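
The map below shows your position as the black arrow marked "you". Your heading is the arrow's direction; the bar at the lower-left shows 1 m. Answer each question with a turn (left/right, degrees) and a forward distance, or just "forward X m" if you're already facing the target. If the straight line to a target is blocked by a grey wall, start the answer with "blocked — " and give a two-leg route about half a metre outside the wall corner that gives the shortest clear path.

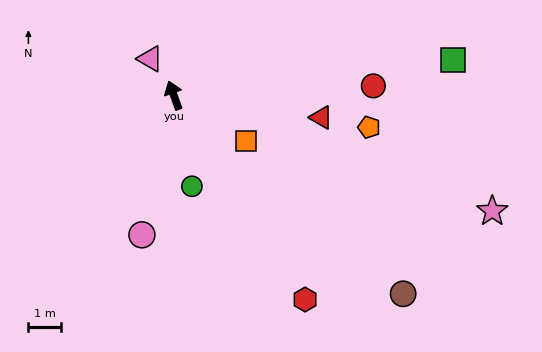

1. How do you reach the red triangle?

turn right 118°, forward 4.6 m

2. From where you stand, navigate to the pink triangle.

turn left 13°, forward 1.4 m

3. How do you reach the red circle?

turn right 107°, forward 6.2 m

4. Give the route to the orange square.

turn right 142°, forward 2.7 m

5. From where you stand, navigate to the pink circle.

turn left 147°, forward 4.4 m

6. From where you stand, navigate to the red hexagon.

turn right 167°, forward 7.5 m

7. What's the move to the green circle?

turn left 172°, forward 2.9 m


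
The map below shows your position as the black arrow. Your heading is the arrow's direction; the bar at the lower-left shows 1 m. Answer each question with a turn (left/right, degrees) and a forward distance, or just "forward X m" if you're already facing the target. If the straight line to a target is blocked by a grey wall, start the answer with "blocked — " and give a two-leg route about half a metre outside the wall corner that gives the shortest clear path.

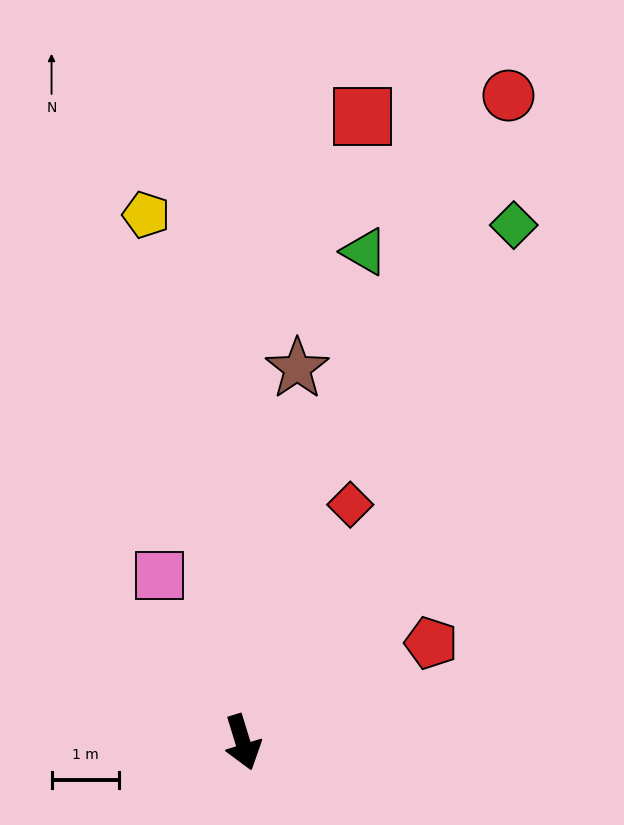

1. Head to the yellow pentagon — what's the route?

turn left 173°, forward 8.0 m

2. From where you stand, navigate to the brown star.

turn left 155°, forward 5.6 m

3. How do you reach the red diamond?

turn left 139°, forward 3.9 m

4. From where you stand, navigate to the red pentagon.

turn left 101°, forward 3.2 m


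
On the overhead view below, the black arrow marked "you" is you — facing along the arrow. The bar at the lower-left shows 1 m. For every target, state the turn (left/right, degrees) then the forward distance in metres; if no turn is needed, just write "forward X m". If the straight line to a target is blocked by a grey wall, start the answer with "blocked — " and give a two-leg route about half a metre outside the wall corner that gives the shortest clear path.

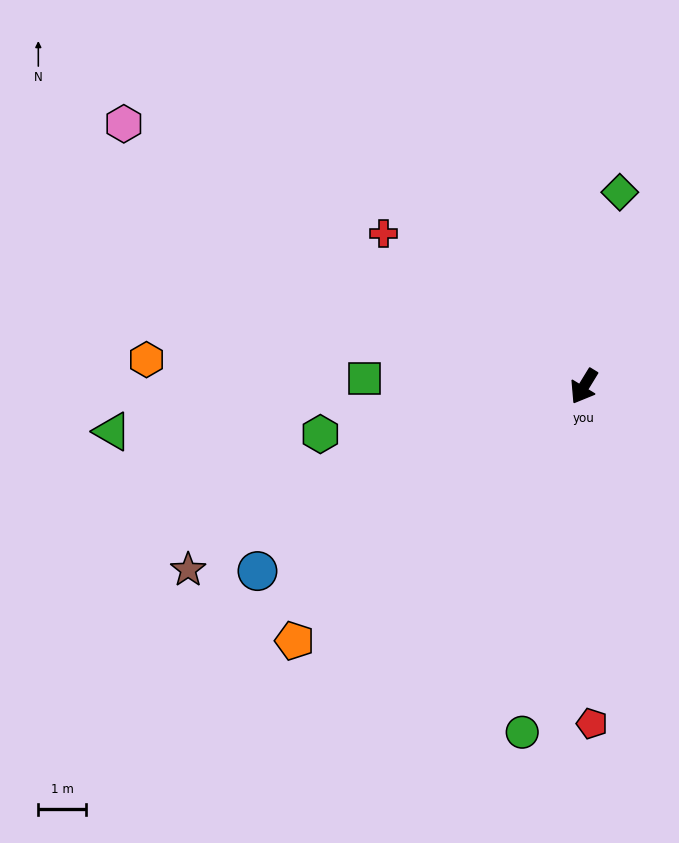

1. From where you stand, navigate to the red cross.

turn right 96°, forward 5.3 m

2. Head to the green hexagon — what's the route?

turn right 48°, forward 5.6 m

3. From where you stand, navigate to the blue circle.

turn right 29°, forward 7.8 m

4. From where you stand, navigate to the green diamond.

turn right 159°, forward 4.1 m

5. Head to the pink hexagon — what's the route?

turn right 88°, forward 11.0 m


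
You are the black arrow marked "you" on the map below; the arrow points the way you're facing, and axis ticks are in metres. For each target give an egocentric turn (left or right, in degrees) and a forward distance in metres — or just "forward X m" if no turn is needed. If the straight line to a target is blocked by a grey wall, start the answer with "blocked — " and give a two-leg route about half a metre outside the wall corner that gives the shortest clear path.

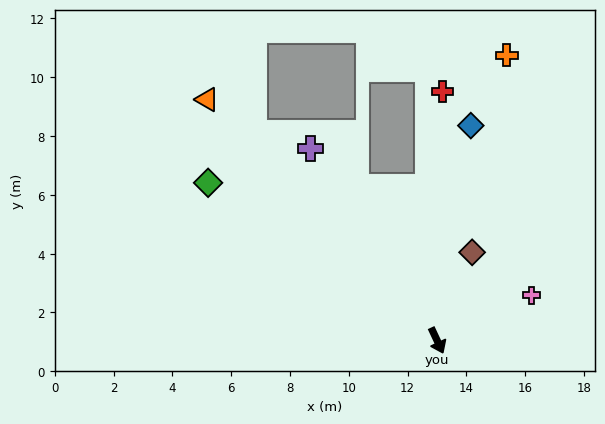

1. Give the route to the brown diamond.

turn left 133°, forward 3.2 m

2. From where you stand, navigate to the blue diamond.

turn left 146°, forward 7.4 m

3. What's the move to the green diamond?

turn right 150°, forward 9.5 m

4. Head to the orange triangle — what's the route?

turn right 161°, forward 11.3 m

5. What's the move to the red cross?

turn left 154°, forward 8.5 m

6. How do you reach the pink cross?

turn left 91°, forward 3.6 m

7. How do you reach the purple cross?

turn right 172°, forward 7.8 m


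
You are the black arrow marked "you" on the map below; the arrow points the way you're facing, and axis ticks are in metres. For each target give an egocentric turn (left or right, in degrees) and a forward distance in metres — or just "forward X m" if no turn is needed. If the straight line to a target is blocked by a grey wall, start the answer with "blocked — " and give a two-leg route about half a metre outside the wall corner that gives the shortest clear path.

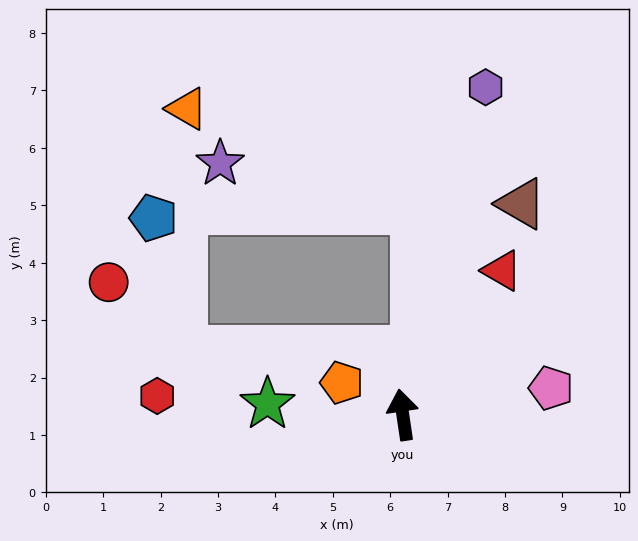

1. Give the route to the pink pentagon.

turn right 88°, forward 2.6 m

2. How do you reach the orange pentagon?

turn left 54°, forward 1.2 m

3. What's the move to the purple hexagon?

turn right 23°, forward 5.9 m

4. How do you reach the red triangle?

turn right 43°, forward 3.0 m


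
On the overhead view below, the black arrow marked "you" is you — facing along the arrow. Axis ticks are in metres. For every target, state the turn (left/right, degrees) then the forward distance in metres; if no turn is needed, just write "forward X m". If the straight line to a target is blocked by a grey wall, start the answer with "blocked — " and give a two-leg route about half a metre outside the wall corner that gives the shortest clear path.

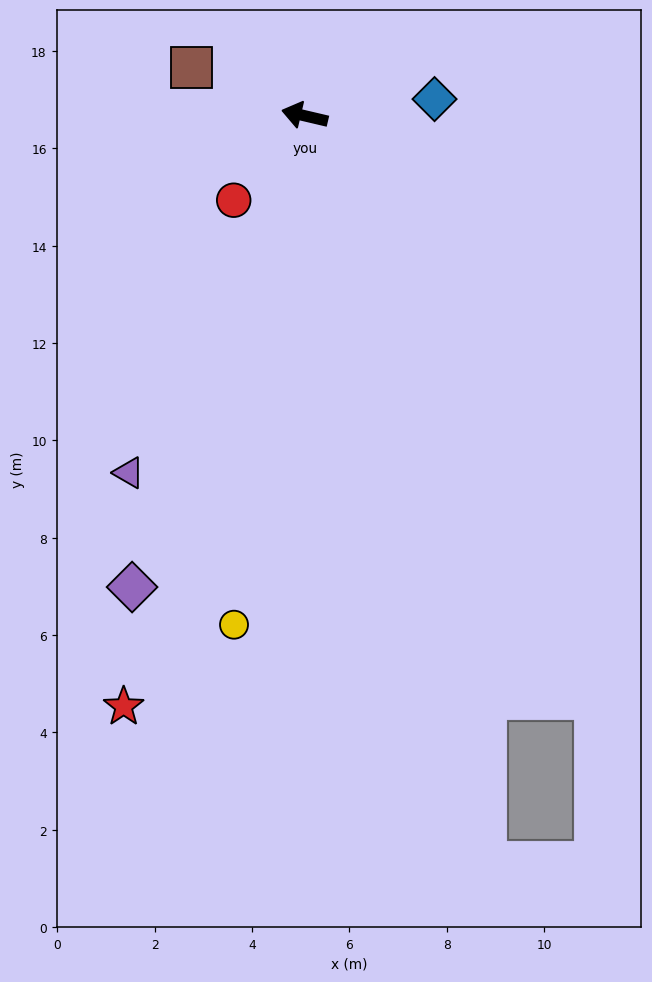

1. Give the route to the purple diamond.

turn left 83°, forward 10.3 m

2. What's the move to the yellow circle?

turn left 95°, forward 10.6 m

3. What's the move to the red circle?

turn left 63°, forward 2.3 m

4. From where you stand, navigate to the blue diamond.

turn right 159°, forward 2.7 m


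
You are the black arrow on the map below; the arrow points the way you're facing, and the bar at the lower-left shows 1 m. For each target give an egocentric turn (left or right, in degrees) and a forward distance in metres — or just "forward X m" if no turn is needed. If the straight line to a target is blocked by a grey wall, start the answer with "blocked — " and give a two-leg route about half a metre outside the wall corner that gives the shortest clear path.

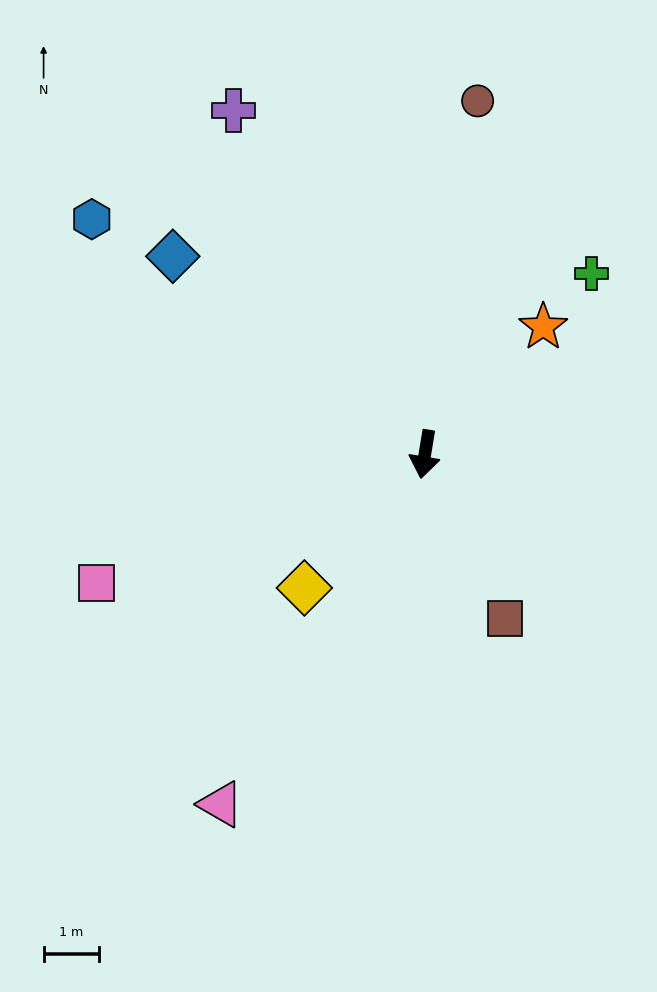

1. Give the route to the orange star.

turn left 146°, forward 3.1 m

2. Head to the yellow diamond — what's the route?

turn right 33°, forward 3.2 m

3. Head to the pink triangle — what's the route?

turn right 21°, forward 7.3 m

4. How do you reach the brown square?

turn left 35°, forward 3.3 m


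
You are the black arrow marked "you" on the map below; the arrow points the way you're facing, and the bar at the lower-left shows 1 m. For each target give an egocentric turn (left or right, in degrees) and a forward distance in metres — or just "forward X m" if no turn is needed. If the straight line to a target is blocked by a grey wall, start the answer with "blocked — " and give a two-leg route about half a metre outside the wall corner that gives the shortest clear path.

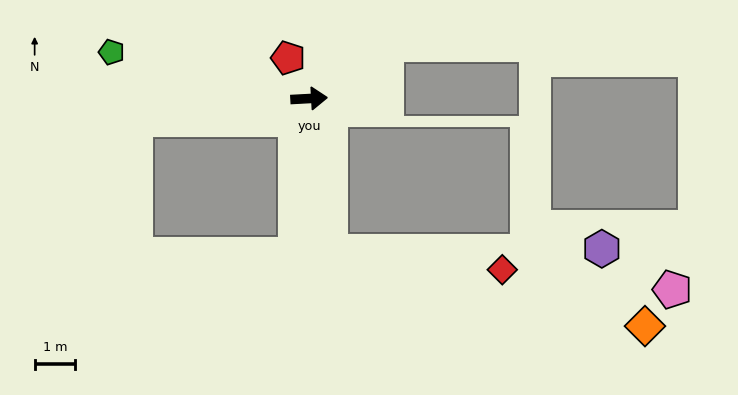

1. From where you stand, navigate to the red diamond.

blocked — turn right 85°, forward 3.8 m, then turn left 76°, forward 4.2 m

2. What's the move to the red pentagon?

turn left 114°, forward 1.1 m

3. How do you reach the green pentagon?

turn left 164°, forward 5.0 m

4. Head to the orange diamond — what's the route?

blocked — turn right 85°, forward 3.8 m, then turn left 68°, forward 7.9 m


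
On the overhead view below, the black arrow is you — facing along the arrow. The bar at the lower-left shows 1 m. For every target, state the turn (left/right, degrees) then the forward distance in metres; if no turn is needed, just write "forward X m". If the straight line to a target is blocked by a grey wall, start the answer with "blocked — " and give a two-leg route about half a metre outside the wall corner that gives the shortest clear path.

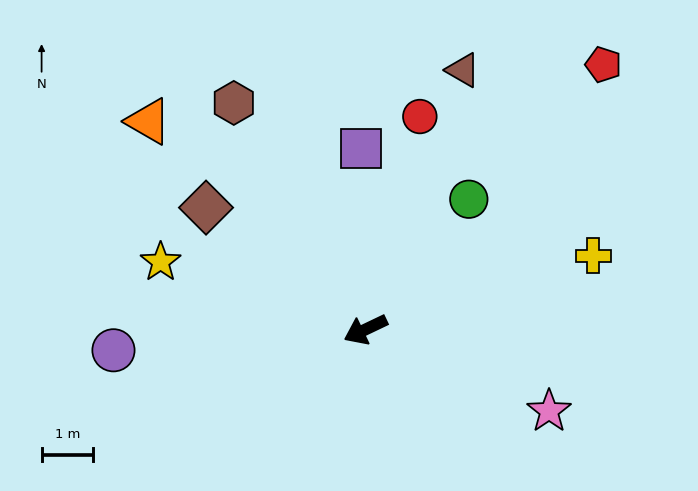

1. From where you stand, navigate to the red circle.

turn right 130°, forward 4.2 m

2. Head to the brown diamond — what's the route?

turn right 63°, forward 3.9 m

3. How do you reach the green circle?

turn right 154°, forward 3.2 m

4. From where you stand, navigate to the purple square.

turn right 114°, forward 3.5 m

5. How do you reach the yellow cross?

turn left 172°, forward 4.6 m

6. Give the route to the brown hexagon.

turn right 85°, forward 5.1 m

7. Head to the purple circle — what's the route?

turn right 21°, forward 4.9 m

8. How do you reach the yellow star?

turn right 44°, forward 4.2 m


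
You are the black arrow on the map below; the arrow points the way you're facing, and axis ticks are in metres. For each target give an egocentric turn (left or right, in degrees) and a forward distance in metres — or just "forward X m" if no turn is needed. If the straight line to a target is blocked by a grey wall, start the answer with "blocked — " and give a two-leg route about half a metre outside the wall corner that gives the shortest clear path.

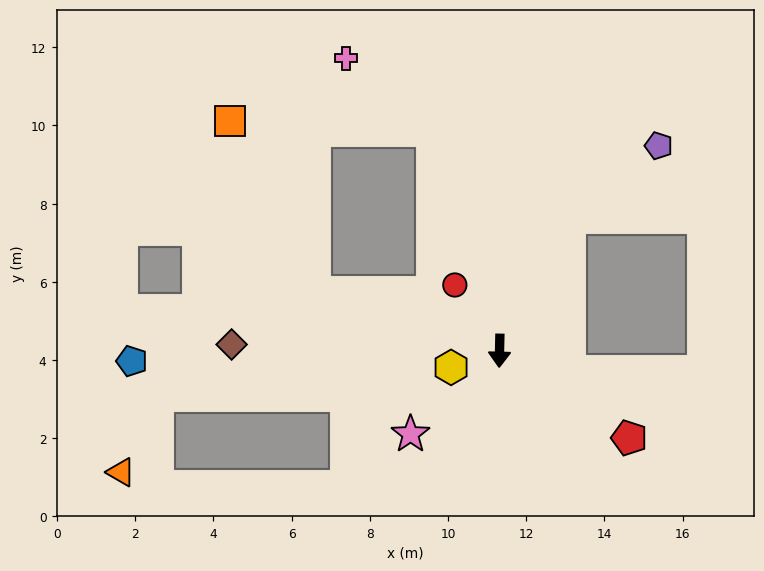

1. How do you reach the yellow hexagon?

turn right 70°, forward 1.3 m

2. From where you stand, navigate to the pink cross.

blocked — turn right 162°, forward 5.9 m, then turn left 33°, forward 2.9 m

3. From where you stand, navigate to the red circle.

turn right 144°, forward 2.0 m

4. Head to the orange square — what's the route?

blocked — turn right 106°, forward 5.0 m, then turn right 47°, forward 4.9 m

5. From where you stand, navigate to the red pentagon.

turn left 57°, forward 4.0 m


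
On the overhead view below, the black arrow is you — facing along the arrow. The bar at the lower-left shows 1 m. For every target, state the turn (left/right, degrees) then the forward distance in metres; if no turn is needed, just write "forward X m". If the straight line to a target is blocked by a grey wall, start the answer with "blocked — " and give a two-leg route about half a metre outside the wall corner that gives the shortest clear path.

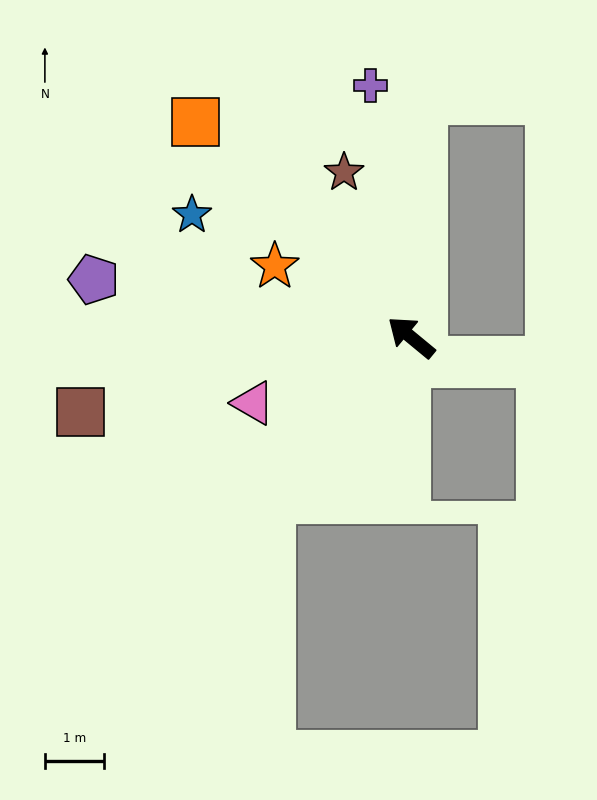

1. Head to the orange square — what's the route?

turn right 5°, forward 5.2 m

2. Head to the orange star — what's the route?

turn left 12°, forward 2.6 m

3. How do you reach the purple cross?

turn right 41°, forward 4.3 m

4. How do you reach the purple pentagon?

turn left 29°, forward 5.5 m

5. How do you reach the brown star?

turn right 28°, forward 3.0 m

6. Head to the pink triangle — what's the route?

turn left 62°, forward 2.9 m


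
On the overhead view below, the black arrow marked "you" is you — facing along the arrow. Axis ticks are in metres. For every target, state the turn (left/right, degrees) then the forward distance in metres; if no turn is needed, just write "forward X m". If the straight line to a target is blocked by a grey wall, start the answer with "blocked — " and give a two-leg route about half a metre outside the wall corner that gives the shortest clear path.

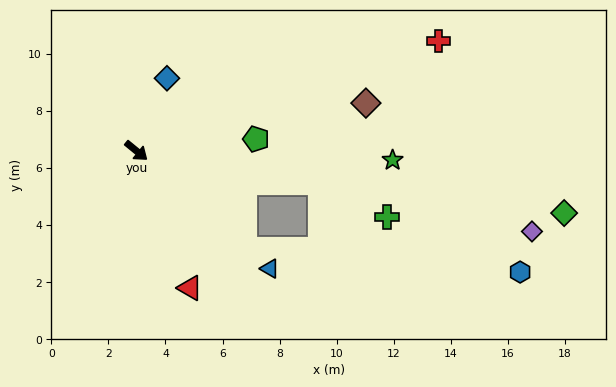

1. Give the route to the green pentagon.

turn left 45°, forward 4.2 m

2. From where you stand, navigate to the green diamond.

turn left 31°, forward 15.2 m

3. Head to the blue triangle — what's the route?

turn right 2°, forward 6.2 m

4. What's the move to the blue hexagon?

blocked — turn right 3°, forward 5.1 m, then turn left 38°, forward 9.7 m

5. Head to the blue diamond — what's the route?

turn left 106°, forward 2.8 m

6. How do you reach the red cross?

turn left 59°, forward 11.3 m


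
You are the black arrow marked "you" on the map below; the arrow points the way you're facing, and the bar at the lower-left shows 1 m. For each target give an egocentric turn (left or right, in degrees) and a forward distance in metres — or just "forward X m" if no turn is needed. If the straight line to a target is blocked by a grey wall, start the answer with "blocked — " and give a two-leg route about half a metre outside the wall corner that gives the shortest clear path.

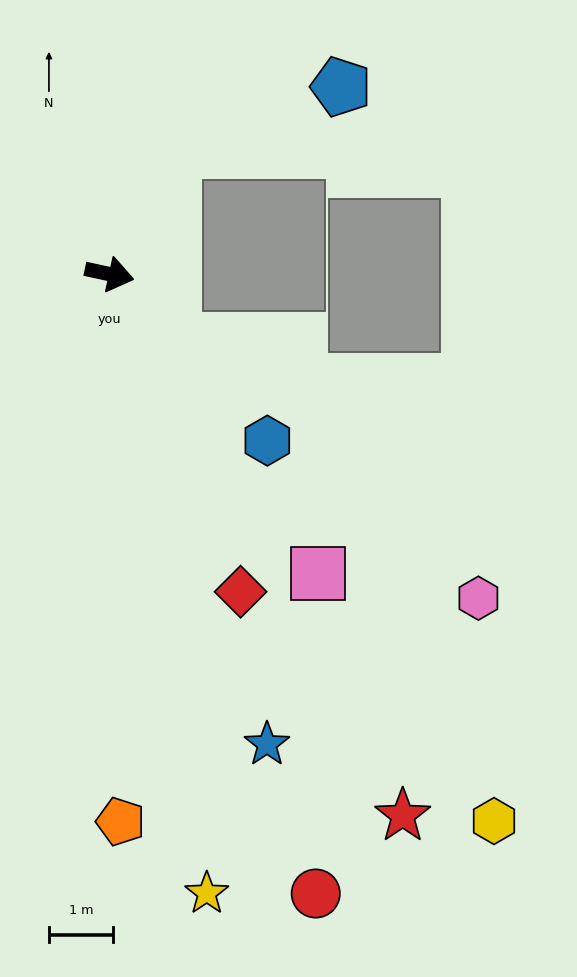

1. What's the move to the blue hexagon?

turn right 34°, forward 3.6 m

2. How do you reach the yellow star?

turn right 69°, forward 9.7 m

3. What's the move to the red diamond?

turn right 55°, forward 5.3 m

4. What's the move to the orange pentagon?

turn right 77°, forward 8.5 m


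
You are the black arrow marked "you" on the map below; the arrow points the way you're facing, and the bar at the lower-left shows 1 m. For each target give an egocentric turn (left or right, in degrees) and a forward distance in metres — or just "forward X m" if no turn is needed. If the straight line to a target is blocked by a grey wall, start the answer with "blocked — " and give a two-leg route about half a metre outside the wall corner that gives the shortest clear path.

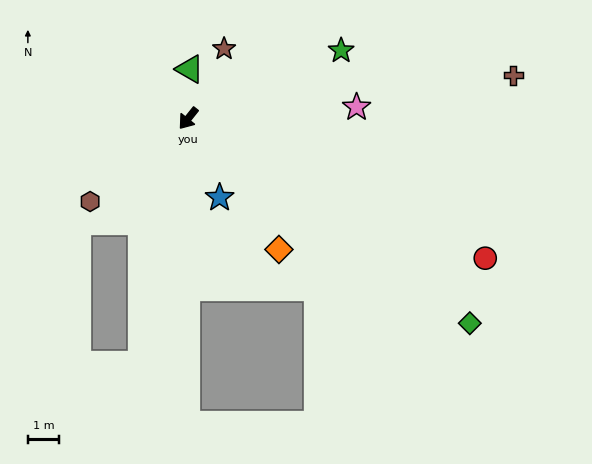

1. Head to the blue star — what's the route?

turn left 60°, forward 2.7 m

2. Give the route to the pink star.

turn left 132°, forward 5.4 m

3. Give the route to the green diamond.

turn left 93°, forward 11.1 m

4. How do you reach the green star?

turn left 153°, forward 5.3 m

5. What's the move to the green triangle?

turn right 143°, forward 1.6 m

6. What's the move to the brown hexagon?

turn right 11°, forward 4.1 m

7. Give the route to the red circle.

turn left 103°, forward 10.4 m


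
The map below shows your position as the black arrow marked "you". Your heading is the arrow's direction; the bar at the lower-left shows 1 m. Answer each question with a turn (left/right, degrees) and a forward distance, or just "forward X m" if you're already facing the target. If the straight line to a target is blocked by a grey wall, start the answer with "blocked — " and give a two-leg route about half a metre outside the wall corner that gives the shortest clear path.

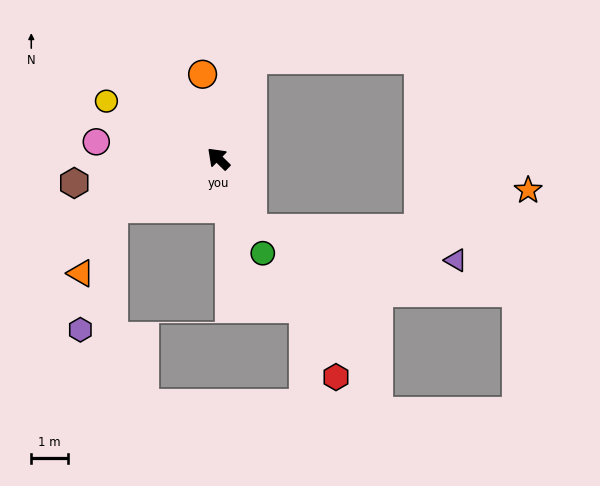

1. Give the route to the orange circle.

turn right 35°, forward 2.3 m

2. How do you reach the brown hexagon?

turn left 54°, forward 4.0 m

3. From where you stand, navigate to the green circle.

turn left 160°, forward 2.9 m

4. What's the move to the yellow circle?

turn left 17°, forward 3.4 m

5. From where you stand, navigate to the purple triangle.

blocked — turn left 159°, forward 2.1 m, then turn left 57°, forward 5.7 m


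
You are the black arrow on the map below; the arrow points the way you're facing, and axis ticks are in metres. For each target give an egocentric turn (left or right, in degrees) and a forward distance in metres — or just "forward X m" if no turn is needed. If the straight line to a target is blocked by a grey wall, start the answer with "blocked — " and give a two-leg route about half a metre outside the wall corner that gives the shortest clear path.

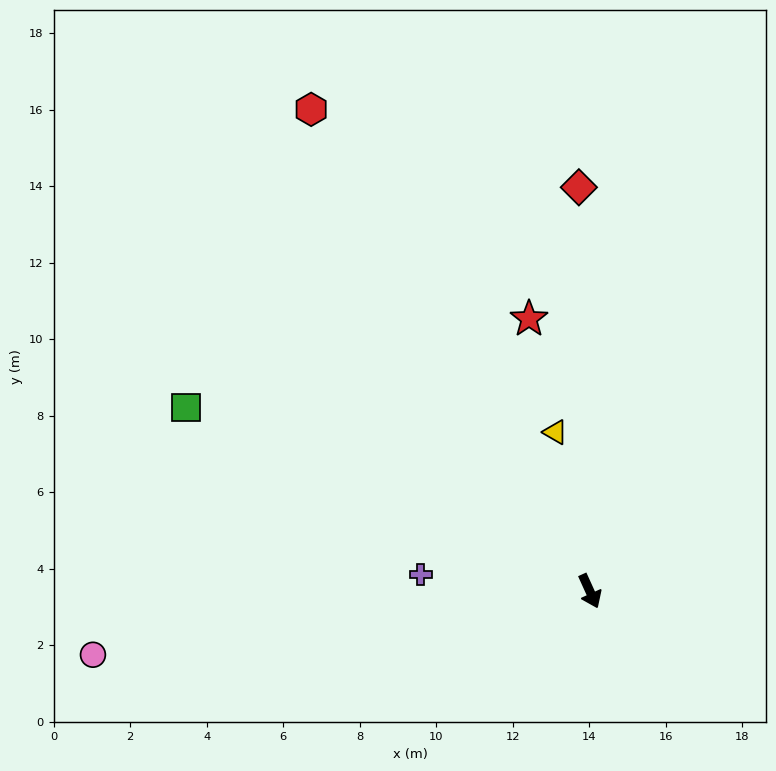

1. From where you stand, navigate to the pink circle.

turn right 107°, forward 13.1 m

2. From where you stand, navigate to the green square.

turn right 139°, forward 11.6 m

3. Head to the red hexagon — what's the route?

turn right 174°, forward 14.6 m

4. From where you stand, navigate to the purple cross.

turn right 120°, forward 4.4 m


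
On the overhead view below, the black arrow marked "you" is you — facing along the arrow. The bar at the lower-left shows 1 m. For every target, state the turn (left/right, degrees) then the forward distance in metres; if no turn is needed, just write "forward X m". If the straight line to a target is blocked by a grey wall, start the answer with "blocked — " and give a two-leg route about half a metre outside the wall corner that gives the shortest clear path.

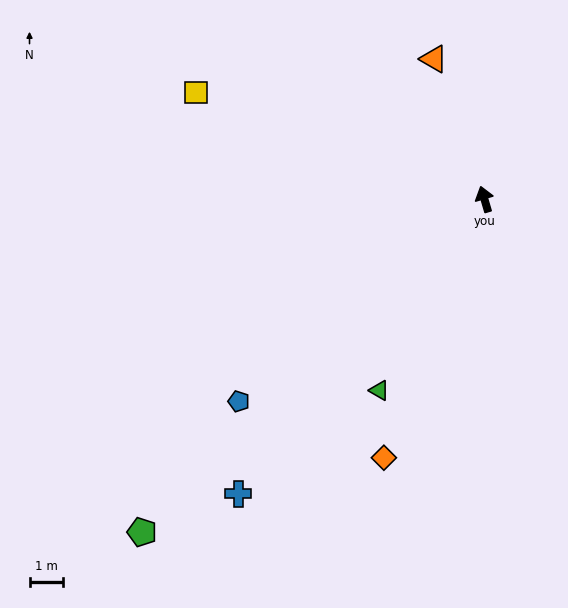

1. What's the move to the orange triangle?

turn left 3°, forward 4.5 m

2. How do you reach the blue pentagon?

turn left 113°, forward 9.6 m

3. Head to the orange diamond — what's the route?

turn left 142°, forward 8.3 m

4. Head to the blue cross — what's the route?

turn left 124°, forward 11.5 m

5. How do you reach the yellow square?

turn left 53°, forward 9.2 m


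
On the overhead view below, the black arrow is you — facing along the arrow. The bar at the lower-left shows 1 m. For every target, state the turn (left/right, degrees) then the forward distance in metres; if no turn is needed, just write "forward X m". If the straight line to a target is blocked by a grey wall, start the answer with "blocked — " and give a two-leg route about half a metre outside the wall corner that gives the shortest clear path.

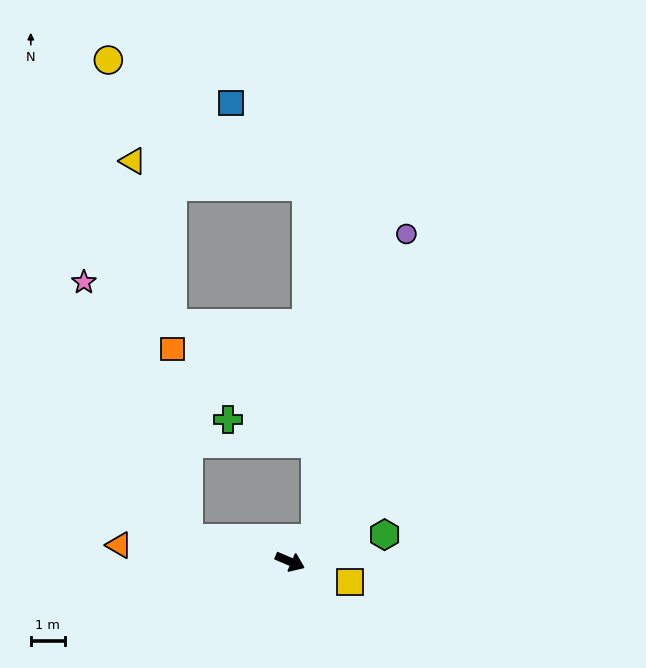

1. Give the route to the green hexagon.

turn left 39°, forward 2.9 m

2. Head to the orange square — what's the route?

blocked — turn right 170°, forward 3.1 m, then turn right 72°, forward 5.6 m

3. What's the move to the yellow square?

turn left 4°, forward 1.9 m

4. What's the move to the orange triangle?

turn right 162°, forward 5.0 m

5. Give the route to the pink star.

blocked — turn right 170°, forward 3.1 m, then turn right 55°, forward 8.1 m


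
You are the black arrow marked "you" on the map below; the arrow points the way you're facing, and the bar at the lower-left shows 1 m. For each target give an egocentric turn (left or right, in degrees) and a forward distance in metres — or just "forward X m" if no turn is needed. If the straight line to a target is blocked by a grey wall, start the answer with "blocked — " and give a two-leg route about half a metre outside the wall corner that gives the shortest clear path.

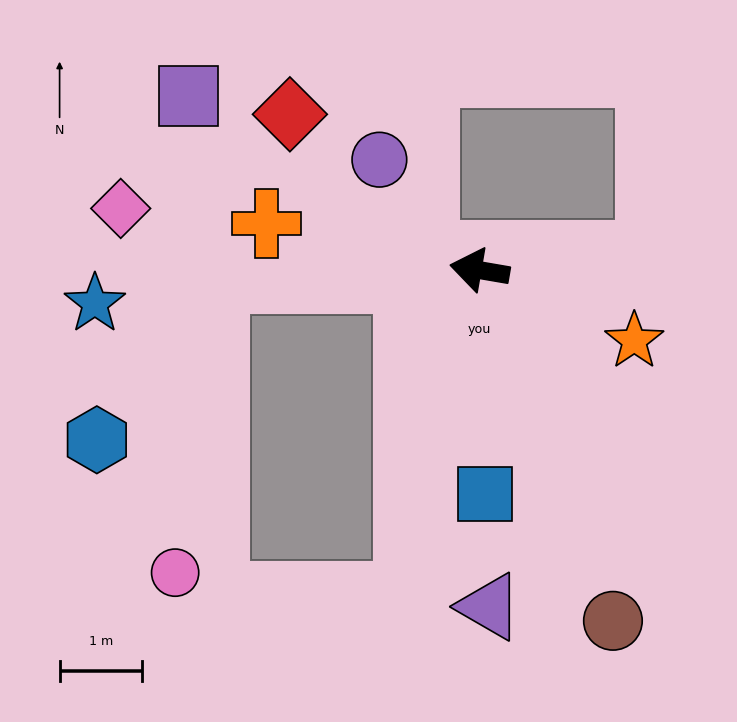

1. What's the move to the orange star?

turn left 165°, forward 2.1 m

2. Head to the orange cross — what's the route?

turn right 3°, forward 2.6 m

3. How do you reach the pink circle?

blocked — turn left 11°, forward 3.2 m, then turn left 81°, forward 3.6 m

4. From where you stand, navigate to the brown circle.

turn left 121°, forward 4.5 m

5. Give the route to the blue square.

turn left 101°, forward 2.7 m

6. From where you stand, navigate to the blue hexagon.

blocked — turn left 11°, forward 3.2 m, then turn left 53°, forward 2.4 m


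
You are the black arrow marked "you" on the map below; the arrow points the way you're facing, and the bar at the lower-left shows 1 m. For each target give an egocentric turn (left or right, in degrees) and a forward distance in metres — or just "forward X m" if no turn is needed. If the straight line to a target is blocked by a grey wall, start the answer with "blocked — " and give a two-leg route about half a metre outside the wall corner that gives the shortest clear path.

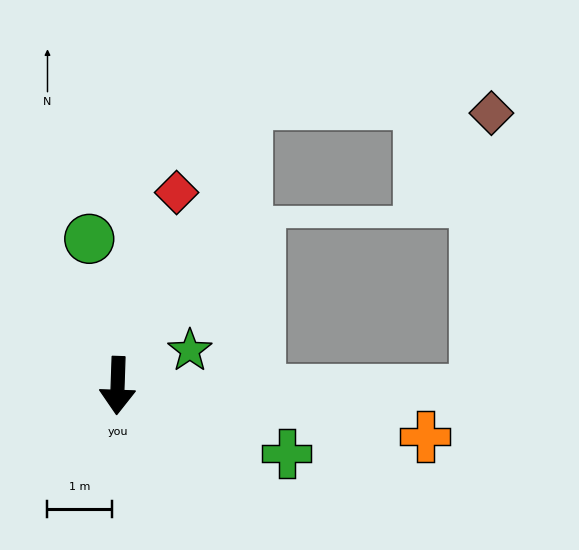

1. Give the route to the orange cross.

turn left 83°, forward 4.8 m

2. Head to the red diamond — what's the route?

turn left 165°, forward 3.1 m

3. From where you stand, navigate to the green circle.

turn right 167°, forward 2.3 m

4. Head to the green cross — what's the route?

turn left 70°, forward 2.8 m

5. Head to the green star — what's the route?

turn left 118°, forward 1.2 m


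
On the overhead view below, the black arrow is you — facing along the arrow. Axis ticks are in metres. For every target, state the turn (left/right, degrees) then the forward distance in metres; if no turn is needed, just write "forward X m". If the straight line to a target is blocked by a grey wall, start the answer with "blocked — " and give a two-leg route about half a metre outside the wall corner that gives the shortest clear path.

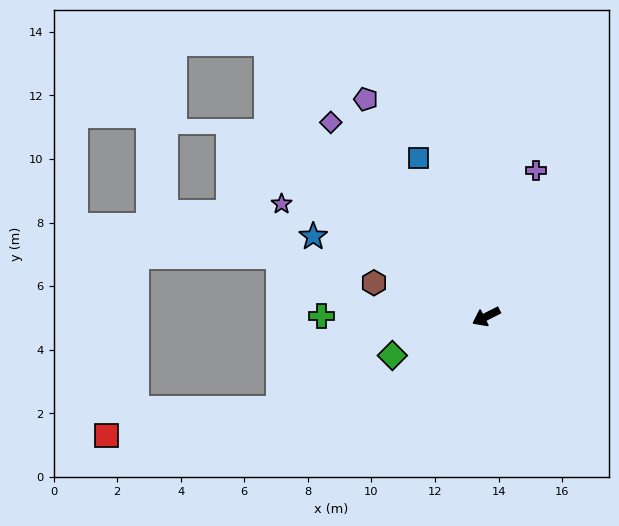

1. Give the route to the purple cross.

turn right 136°, forward 4.8 m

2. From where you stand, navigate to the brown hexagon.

turn right 44°, forward 3.7 m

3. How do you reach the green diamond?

turn right 4°, forward 3.2 m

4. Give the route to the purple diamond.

turn right 78°, forward 7.8 m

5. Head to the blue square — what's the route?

turn right 94°, forward 5.4 m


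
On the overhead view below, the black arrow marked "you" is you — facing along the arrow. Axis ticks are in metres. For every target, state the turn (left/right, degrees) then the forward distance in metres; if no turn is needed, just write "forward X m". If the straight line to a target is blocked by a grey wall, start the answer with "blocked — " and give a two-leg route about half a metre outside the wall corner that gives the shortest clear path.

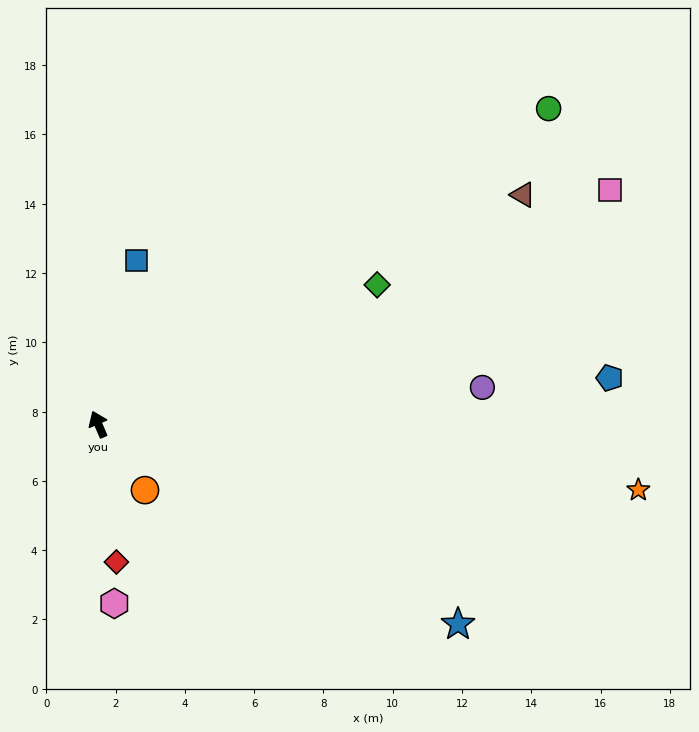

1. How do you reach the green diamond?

turn right 87°, forward 9.0 m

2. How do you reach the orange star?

turn right 120°, forward 15.7 m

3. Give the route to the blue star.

turn right 142°, forward 11.9 m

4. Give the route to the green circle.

turn right 78°, forward 15.9 m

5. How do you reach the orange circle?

turn right 168°, forward 2.3 m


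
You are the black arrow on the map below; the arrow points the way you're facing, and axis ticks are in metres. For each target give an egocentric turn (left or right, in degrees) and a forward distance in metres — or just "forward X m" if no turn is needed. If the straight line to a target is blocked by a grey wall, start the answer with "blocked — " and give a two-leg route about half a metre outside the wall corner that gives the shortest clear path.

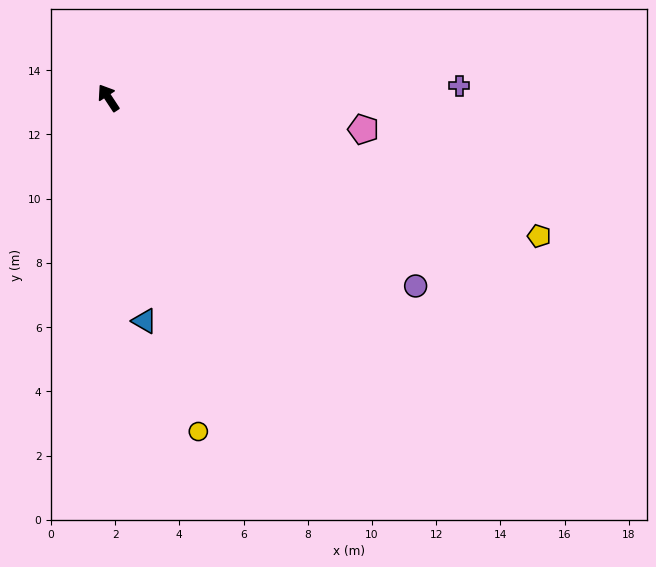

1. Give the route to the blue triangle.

turn left 156°, forward 7.0 m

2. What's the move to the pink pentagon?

turn right 130°, forward 8.0 m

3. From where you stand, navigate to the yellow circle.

turn left 162°, forward 10.8 m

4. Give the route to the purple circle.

turn right 155°, forward 11.2 m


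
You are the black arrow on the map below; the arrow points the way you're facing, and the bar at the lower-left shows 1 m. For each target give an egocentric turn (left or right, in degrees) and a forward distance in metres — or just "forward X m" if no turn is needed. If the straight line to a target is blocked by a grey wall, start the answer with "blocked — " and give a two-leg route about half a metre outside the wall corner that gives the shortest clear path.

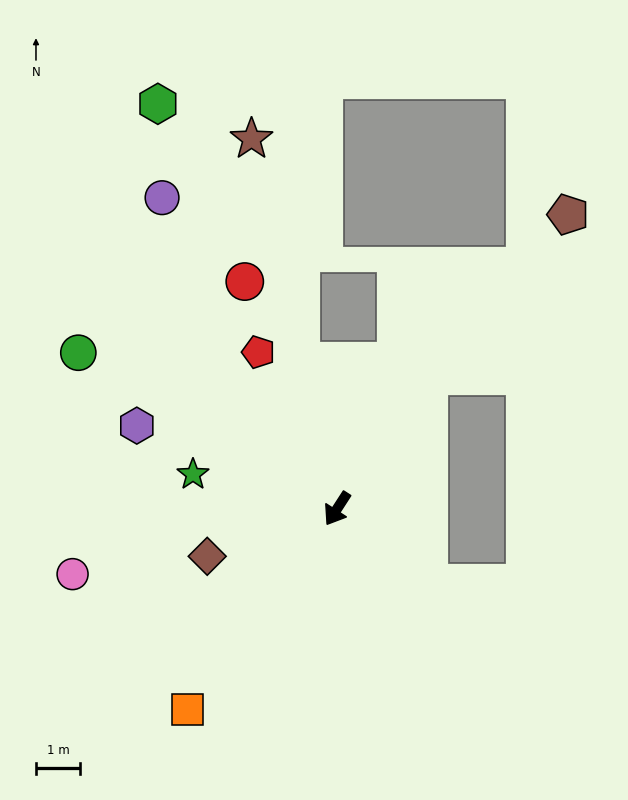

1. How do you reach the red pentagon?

turn right 120°, forward 4.0 m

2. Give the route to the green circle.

turn right 88°, forward 6.8 m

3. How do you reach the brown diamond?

turn right 37°, forward 3.1 m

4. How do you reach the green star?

turn right 71°, forward 3.3 m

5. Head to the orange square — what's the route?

turn right 4°, forward 5.7 m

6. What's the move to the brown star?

turn right 134°, forward 8.6 m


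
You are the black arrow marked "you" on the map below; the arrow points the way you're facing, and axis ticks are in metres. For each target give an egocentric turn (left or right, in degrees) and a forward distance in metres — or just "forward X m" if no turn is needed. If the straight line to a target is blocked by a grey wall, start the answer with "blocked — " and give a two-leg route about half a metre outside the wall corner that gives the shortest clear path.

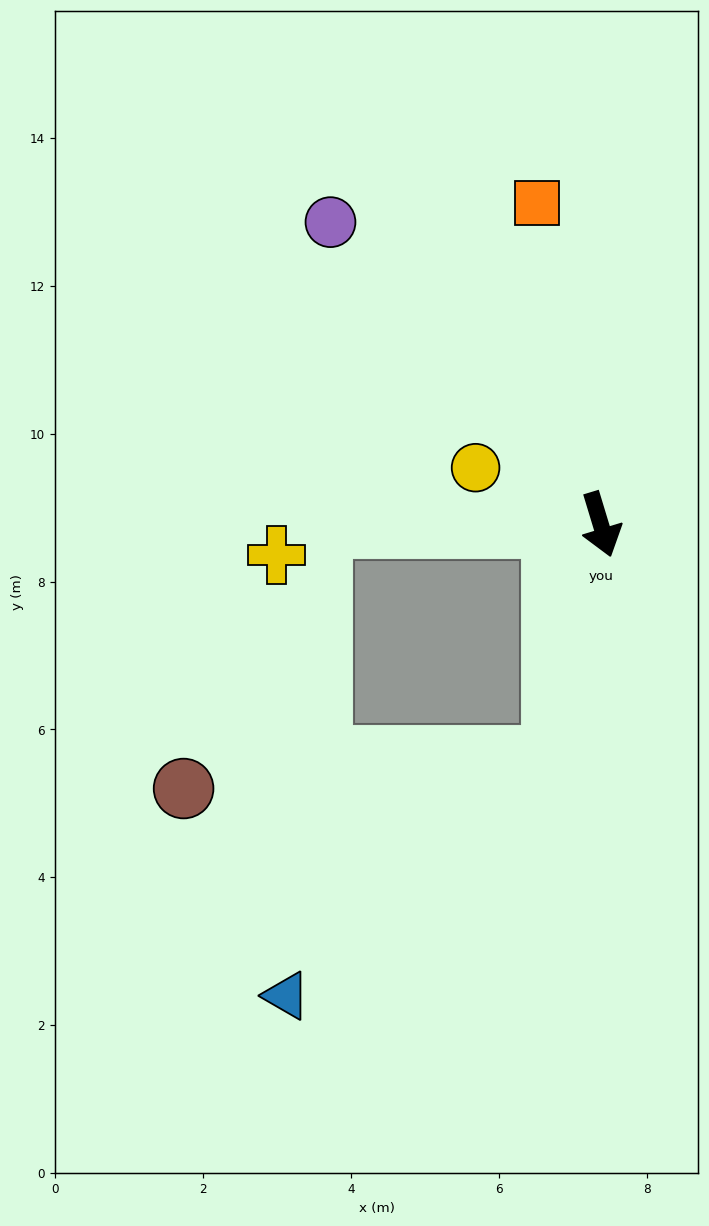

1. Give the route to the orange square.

turn left 174°, forward 4.4 m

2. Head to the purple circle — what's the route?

turn right 155°, forward 5.5 m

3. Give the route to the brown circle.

blocked — turn right 28°, forward 3.2 m, then turn right 74°, forward 5.0 m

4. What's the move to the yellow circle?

turn right 131°, forward 1.9 m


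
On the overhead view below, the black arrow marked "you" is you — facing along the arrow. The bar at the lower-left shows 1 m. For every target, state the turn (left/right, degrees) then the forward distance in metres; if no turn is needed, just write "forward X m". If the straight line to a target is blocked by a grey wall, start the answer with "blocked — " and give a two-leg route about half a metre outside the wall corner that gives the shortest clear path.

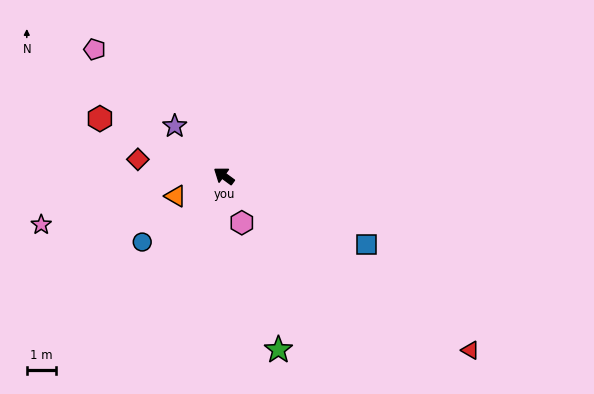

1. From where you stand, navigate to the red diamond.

turn left 25°, forward 3.0 m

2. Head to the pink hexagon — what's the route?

turn left 147°, forward 1.7 m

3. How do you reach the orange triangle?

turn left 59°, forward 1.8 m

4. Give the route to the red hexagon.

turn left 11°, forward 4.7 m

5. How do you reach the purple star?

turn right 9°, forward 2.4 m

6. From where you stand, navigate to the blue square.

turn right 170°, forward 5.4 m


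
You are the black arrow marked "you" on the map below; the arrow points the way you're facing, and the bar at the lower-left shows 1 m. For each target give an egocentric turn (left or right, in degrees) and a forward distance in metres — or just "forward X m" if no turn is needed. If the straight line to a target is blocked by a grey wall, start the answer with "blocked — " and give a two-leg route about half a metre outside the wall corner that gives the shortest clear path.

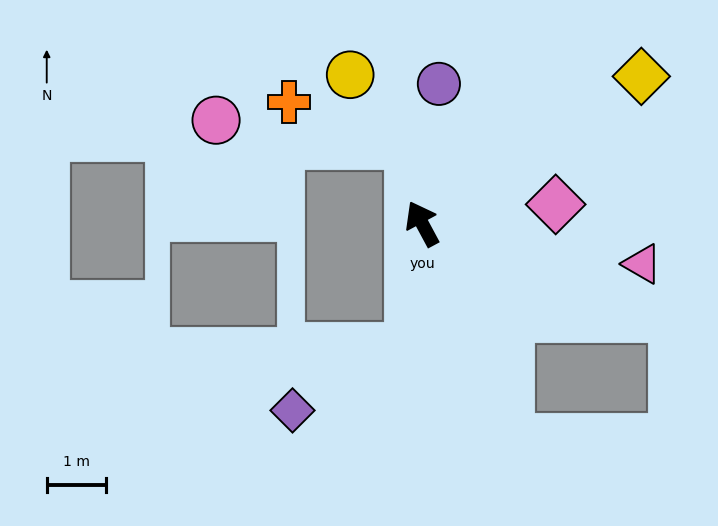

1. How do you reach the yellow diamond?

turn right 84°, forward 4.5 m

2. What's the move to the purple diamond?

blocked — turn left 146°, forward 2.1 m, then turn right 56°, forward 2.2 m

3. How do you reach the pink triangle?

turn right 129°, forward 3.8 m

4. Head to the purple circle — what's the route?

turn right 35°, forward 2.4 m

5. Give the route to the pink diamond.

turn right 110°, forward 2.3 m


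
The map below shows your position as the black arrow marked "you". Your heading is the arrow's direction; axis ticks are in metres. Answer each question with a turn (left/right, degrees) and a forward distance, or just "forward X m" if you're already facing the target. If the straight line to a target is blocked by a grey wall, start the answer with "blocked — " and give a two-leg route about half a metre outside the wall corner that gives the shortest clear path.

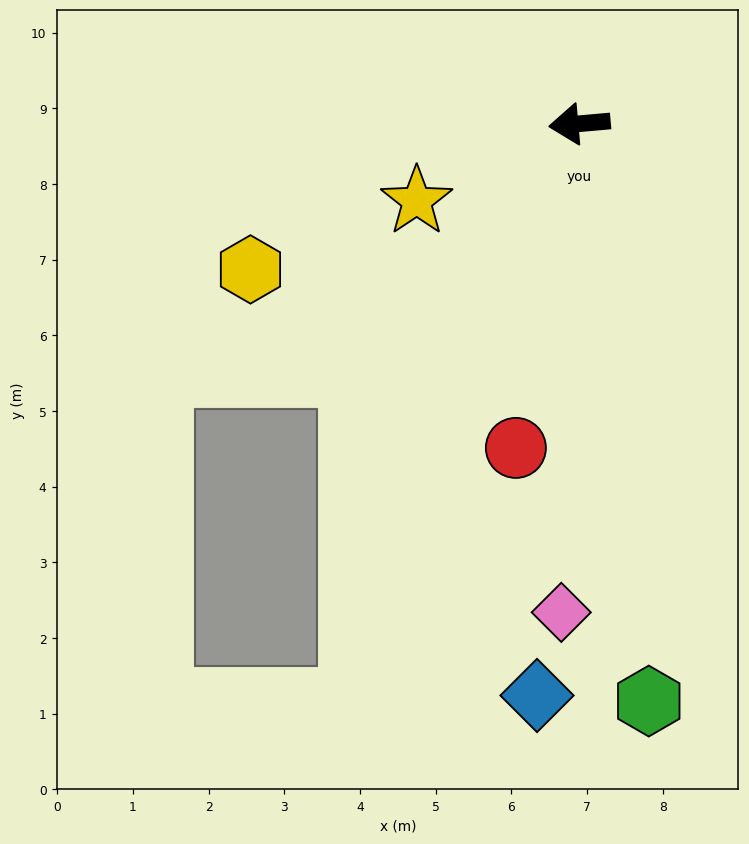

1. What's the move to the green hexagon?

turn left 92°, forward 7.7 m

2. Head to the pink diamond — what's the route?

turn left 83°, forward 6.5 m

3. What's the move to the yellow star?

turn left 20°, forward 2.4 m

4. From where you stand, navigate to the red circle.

turn left 74°, forward 4.4 m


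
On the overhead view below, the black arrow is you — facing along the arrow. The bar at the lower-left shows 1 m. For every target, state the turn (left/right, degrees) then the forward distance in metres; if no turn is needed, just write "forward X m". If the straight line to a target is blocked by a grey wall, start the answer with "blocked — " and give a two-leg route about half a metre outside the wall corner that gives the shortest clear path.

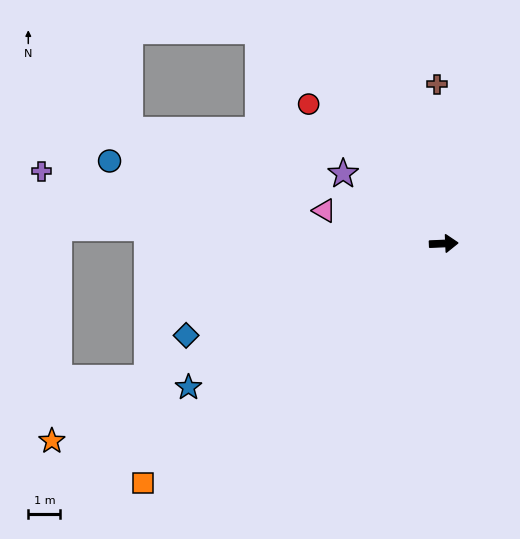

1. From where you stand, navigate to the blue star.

turn right 153°, forward 9.1 m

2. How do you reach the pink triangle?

turn left 162°, forward 3.9 m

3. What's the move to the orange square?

turn right 144°, forward 12.0 m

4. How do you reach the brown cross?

turn left 90°, forward 5.0 m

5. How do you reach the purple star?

turn left 143°, forward 3.8 m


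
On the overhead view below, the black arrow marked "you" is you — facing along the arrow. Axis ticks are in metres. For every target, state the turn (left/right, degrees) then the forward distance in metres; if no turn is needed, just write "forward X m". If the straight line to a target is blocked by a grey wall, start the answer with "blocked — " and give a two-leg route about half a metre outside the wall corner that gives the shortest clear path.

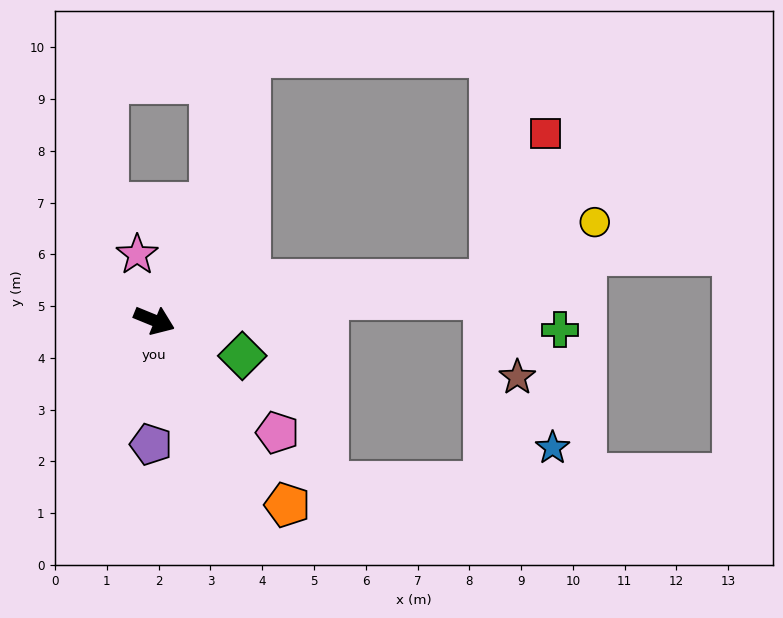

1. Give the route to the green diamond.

forward 1.8 m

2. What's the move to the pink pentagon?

turn right 20°, forward 3.2 m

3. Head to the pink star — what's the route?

turn left 127°, forward 1.3 m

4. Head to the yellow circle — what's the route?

blocked — turn left 29°, forward 6.6 m, then turn left 23°, forward 2.3 m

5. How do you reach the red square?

blocked — turn left 29°, forward 6.6 m, then turn left 63°, forward 3.0 m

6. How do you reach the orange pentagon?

turn right 32°, forward 4.4 m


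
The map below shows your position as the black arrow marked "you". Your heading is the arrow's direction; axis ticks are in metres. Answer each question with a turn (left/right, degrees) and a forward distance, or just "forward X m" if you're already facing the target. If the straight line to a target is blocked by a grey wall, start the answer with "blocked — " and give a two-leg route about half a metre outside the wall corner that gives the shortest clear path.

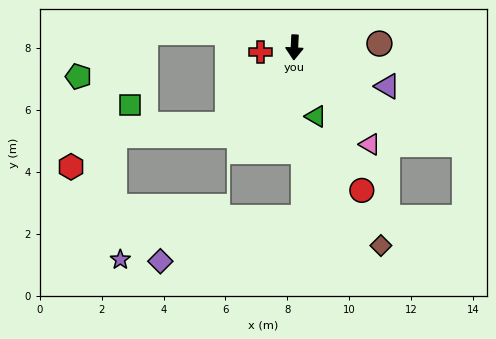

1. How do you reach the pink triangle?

turn left 41°, forward 4.0 m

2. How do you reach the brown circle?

turn left 95°, forward 2.7 m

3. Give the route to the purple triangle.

turn left 70°, forward 3.3 m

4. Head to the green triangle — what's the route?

turn left 20°, forward 2.3 m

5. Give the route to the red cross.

turn right 80°, forward 1.1 m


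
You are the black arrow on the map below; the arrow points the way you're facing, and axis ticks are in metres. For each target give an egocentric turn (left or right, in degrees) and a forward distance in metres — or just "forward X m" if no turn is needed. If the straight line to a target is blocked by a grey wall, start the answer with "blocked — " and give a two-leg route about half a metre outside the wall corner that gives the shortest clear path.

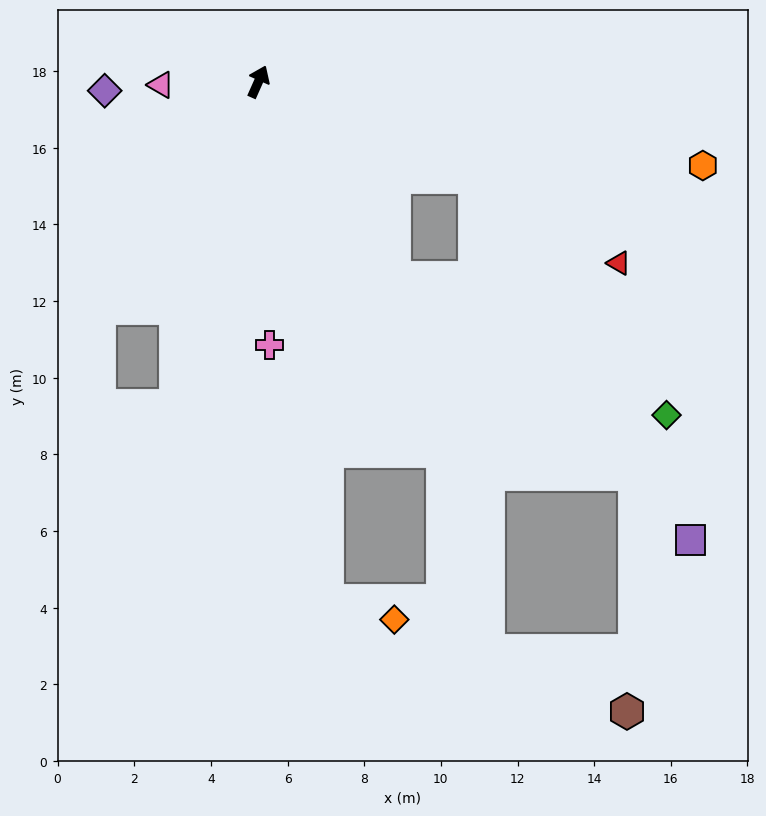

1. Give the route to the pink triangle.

turn left 116°, forward 2.5 m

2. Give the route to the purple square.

blocked — turn right 90°, forward 6.2 m, then turn right 35°, forward 11.0 m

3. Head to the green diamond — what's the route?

blocked — turn right 90°, forward 6.2 m, then turn right 27°, forward 8.0 m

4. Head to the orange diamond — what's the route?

blocked — turn right 148°, forward 13.6 m, then turn left 65°, forward 1.8 m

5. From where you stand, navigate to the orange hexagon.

turn right 77°, forward 11.8 m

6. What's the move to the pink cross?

turn right 154°, forward 6.9 m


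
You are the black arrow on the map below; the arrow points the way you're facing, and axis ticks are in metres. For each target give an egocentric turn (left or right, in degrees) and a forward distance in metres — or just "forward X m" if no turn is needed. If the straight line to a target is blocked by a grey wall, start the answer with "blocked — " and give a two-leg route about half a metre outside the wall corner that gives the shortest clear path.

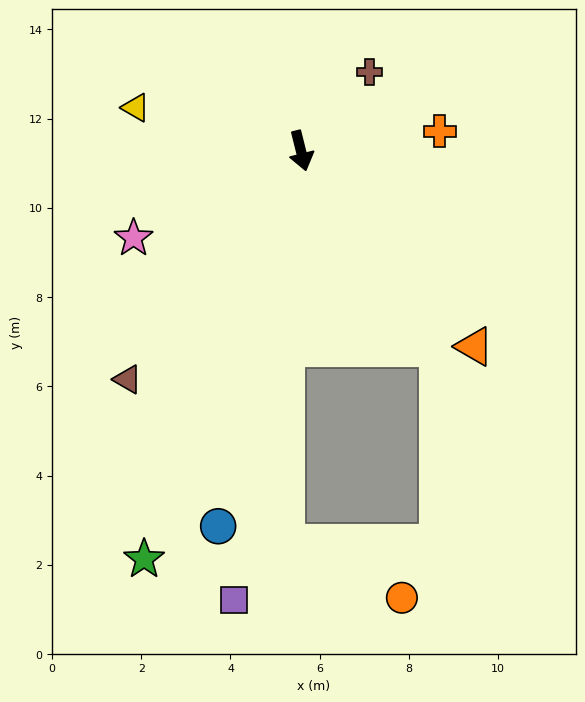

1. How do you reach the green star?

turn right 35°, forward 9.8 m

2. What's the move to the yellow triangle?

turn right 119°, forward 3.8 m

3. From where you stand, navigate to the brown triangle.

turn right 51°, forward 6.4 m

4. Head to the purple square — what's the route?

turn right 22°, forward 10.2 m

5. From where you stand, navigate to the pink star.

turn right 76°, forward 4.2 m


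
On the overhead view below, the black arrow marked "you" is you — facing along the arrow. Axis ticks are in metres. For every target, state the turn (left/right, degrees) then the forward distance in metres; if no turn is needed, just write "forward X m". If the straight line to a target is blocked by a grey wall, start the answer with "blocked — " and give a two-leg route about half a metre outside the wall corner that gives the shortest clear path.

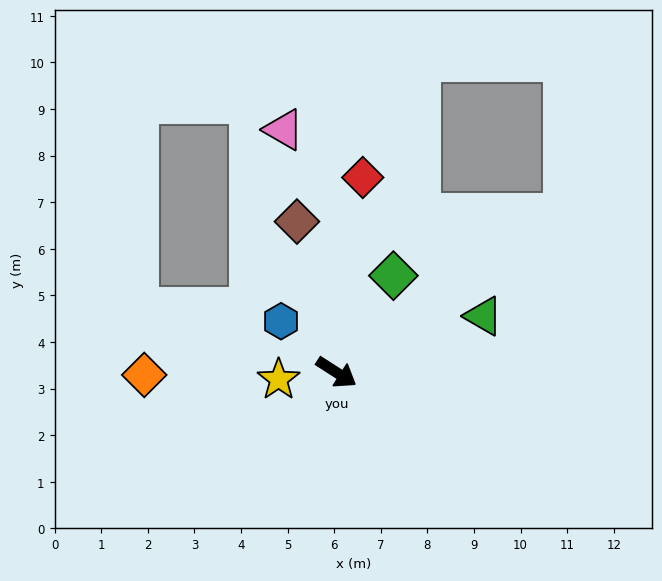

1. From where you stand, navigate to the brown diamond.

turn left 137°, forward 3.3 m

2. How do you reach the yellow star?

turn right 140°, forward 1.3 m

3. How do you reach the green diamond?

turn left 92°, forward 2.4 m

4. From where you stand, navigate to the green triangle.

turn left 54°, forward 3.4 m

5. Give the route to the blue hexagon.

turn left 170°, forward 1.6 m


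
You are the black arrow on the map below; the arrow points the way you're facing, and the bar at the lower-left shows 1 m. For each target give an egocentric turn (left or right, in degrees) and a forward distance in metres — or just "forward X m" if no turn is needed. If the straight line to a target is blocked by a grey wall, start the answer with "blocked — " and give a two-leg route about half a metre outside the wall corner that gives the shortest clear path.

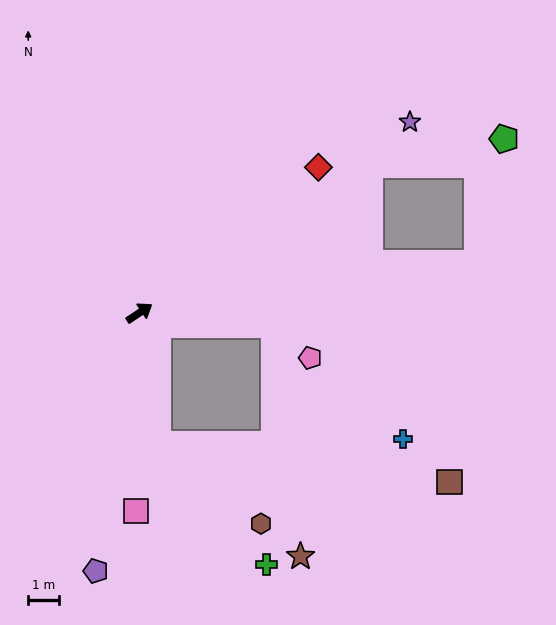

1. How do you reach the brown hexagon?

blocked — turn right 116°, forward 4.3 m, then turn left 45°, forward 4.2 m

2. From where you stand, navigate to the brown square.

blocked — turn right 116°, forward 4.3 m, then turn left 75°, forward 9.5 m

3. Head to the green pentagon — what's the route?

blocked — forward 8.8 m, then turn right 22°, forward 4.4 m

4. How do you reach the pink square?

turn right 125°, forward 6.4 m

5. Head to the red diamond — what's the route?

turn left 6°, forward 7.4 m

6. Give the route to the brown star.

blocked — turn right 39°, forward 4.3 m, then turn right 78°, forward 7.5 m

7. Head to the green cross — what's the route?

blocked — turn right 116°, forward 4.3 m, then turn left 34°, forward 5.2 m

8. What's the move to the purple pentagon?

turn right 133°, forward 8.4 m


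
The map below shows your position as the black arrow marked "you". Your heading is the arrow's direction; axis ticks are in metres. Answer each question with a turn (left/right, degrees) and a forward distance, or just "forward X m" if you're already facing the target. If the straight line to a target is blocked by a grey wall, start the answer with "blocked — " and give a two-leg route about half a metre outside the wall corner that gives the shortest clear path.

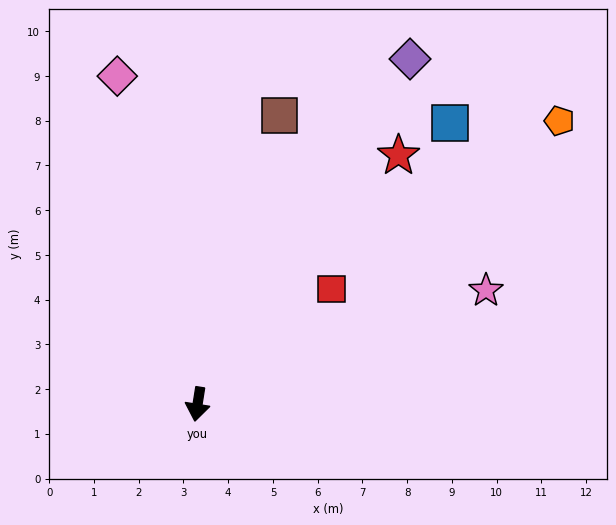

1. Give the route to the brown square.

turn left 173°, forward 6.7 m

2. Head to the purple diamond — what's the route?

turn left 157°, forward 9.1 m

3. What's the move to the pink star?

turn left 121°, forward 6.9 m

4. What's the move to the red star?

turn left 150°, forward 7.1 m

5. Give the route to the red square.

turn left 140°, forward 3.9 m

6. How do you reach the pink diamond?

turn right 157°, forward 7.5 m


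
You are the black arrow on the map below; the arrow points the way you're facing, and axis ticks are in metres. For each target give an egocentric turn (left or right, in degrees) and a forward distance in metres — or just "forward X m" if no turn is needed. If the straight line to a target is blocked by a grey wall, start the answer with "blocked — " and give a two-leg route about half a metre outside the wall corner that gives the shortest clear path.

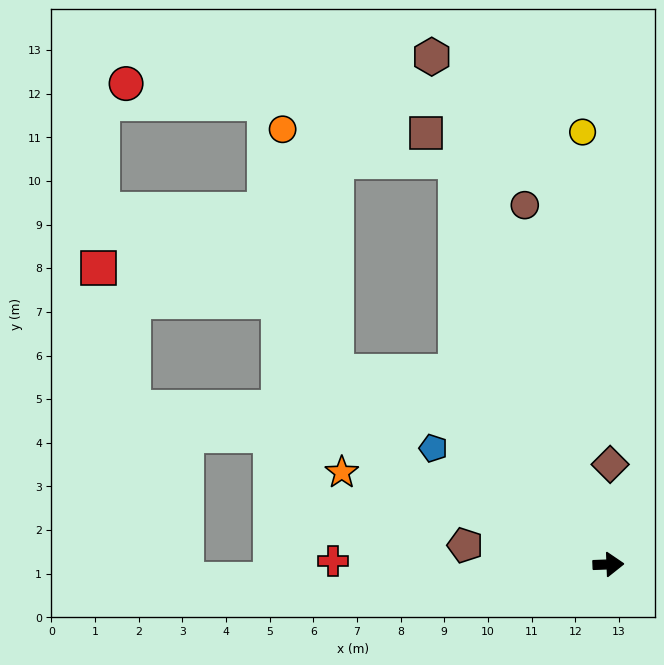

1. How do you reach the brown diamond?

turn left 87°, forward 2.3 m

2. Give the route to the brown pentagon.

turn left 170°, forward 3.3 m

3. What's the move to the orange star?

turn left 159°, forward 6.5 m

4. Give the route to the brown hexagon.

turn left 107°, forward 12.3 m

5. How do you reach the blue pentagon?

turn left 144°, forward 4.8 m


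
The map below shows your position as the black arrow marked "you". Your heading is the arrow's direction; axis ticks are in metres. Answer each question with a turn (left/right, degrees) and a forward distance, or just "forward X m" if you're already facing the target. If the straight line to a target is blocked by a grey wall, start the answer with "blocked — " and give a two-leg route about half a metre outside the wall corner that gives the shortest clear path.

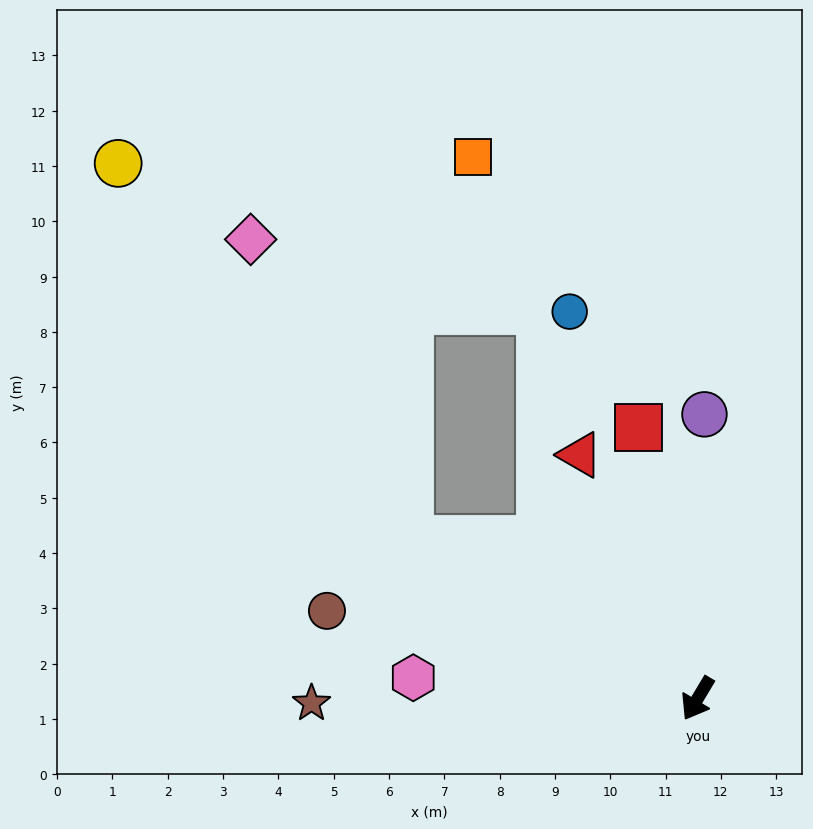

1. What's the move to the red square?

turn right 137°, forward 5.0 m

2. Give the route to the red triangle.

turn right 123°, forward 4.9 m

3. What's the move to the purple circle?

turn right 151°, forward 5.1 m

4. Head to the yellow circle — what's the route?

blocked — turn right 88°, forward 6.0 m, then turn right 23°, forward 8.6 m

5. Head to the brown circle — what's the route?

turn right 72°, forward 6.9 m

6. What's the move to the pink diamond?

blocked — turn right 88°, forward 6.0 m, then turn right 33°, forward 6.1 m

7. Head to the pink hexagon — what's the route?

turn right 63°, forward 5.2 m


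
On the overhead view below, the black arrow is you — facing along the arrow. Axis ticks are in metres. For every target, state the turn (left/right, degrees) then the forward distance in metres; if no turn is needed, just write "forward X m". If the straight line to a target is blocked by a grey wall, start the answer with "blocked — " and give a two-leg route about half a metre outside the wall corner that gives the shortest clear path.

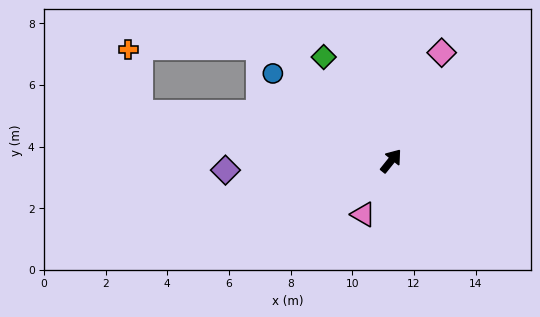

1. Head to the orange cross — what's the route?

blocked — turn left 118°, forward 8.3 m, then turn right 68°, forward 2.1 m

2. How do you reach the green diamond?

turn left 72°, forward 4.0 m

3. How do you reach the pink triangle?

turn right 169°, forward 2.0 m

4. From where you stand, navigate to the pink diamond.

turn left 14°, forward 3.9 m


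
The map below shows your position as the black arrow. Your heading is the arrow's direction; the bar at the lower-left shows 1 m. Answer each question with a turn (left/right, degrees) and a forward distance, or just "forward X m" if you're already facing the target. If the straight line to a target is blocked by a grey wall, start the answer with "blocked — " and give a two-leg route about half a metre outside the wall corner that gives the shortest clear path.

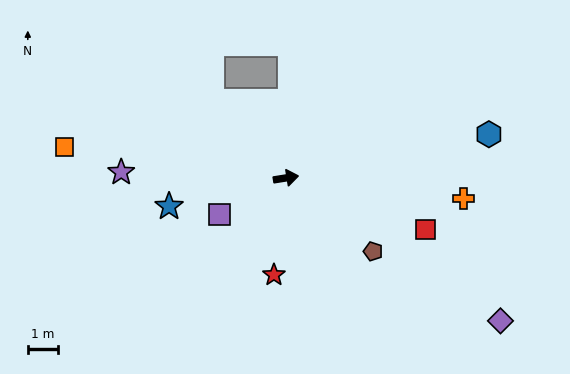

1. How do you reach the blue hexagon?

turn left 3°, forward 6.9 m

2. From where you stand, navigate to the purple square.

turn right 160°, forward 2.5 m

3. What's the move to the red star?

turn right 106°, forward 3.2 m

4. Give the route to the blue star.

turn right 175°, forward 4.0 m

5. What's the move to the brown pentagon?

turn right 49°, forward 3.8 m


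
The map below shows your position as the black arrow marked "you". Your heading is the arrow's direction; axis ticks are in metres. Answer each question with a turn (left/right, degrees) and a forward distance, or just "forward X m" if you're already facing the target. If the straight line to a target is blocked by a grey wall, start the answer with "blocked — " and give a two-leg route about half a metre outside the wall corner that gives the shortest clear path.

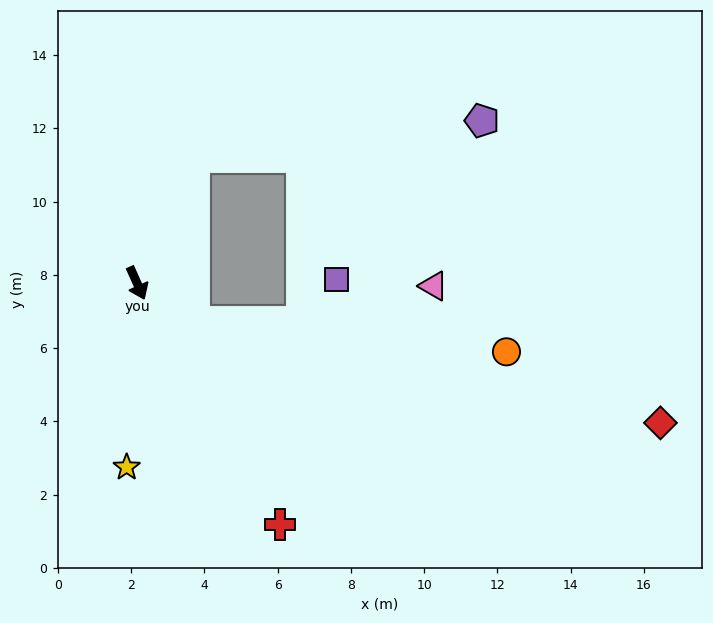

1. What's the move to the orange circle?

blocked — turn left 32°, forward 1.9 m, then turn left 28°, forward 8.6 m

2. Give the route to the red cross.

turn left 7°, forward 7.7 m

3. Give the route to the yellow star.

turn right 27°, forward 5.0 m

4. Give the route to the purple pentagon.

blocked — turn left 131°, forward 3.8 m, then turn right 58°, forward 7.9 m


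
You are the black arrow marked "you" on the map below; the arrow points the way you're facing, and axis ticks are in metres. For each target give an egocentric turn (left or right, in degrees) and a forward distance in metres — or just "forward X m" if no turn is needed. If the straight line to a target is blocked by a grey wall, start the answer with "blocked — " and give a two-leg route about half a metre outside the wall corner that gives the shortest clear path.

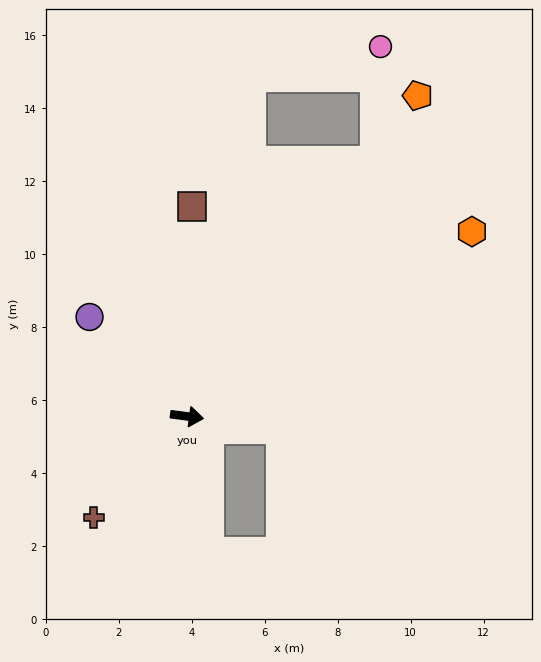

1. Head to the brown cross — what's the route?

turn right 125°, forward 3.8 m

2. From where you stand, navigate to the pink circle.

blocked — turn left 61°, forward 8.7 m, then turn left 34°, forward 3.2 m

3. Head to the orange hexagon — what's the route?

turn left 40°, forward 9.3 m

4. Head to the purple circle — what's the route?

turn left 142°, forward 3.8 m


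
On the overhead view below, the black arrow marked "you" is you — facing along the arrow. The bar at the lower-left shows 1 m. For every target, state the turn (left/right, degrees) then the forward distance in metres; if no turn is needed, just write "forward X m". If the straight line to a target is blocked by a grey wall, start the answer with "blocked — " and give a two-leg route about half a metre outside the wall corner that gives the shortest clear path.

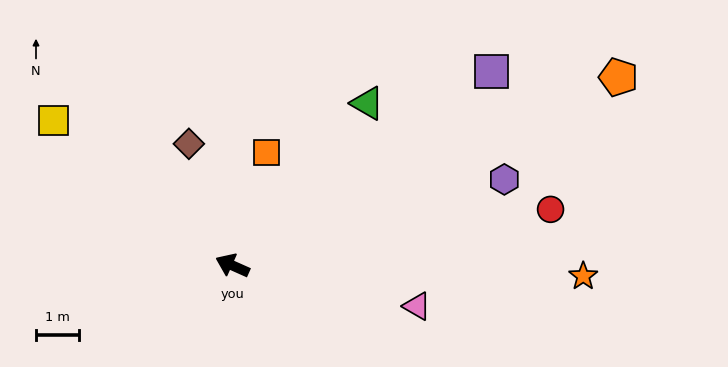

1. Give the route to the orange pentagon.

turn right 130°, forward 10.0 m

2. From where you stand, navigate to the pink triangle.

turn right 168°, forward 4.4 m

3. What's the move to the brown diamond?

turn right 46°, forward 3.0 m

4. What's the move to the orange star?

turn right 158°, forward 8.2 m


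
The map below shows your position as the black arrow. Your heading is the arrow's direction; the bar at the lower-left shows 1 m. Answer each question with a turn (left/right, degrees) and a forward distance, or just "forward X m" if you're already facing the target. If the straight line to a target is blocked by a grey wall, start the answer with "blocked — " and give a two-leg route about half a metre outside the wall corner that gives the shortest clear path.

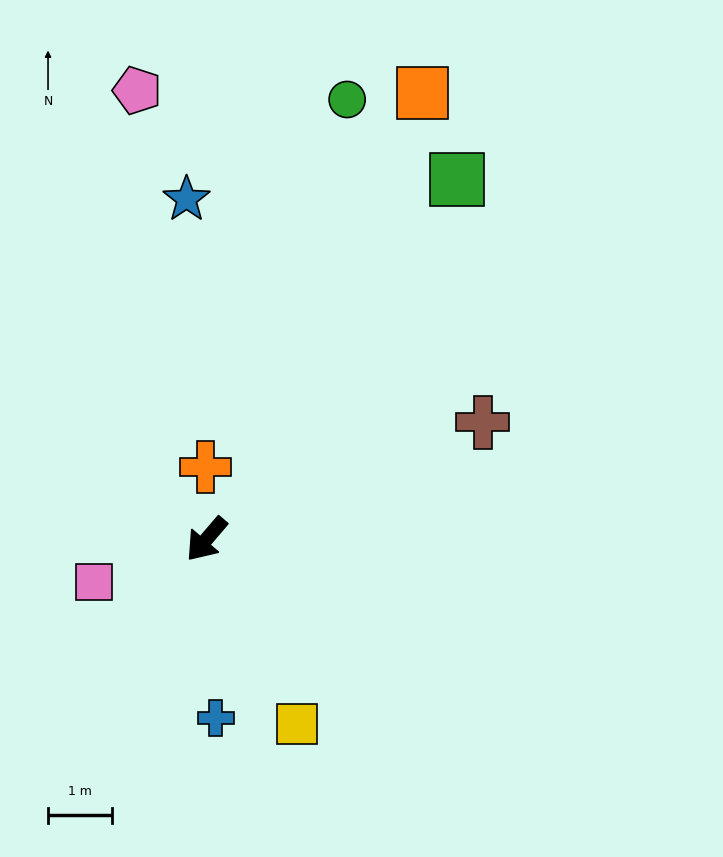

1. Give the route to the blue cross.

turn left 43°, forward 2.8 m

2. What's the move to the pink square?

turn right 29°, forward 1.9 m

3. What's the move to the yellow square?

turn left 67°, forward 3.2 m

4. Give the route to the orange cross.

turn right 139°, forward 1.1 m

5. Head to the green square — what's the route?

turn right 174°, forward 6.9 m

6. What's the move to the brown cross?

turn left 153°, forward 4.7 m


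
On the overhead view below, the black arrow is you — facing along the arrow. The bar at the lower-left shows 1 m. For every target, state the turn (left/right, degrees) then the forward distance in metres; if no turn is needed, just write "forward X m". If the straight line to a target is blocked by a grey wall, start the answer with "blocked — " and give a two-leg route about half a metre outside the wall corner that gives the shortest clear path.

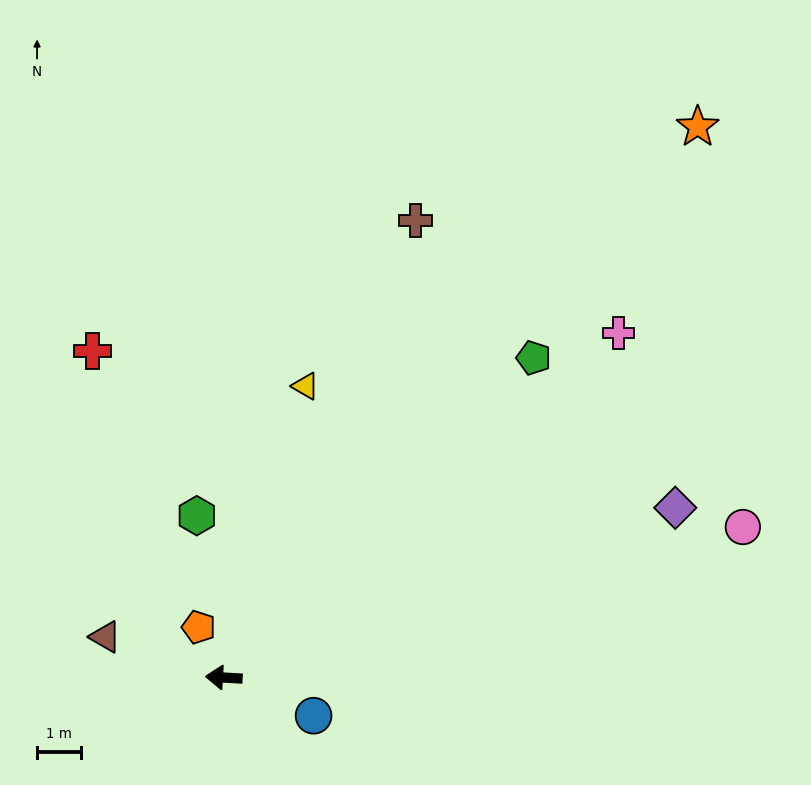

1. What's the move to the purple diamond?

turn right 156°, forward 11.0 m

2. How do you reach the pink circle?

turn right 160°, forward 12.4 m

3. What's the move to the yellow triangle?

turn right 102°, forward 6.9 m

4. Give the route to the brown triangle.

turn right 16°, forward 2.9 m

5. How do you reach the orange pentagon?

turn right 60°, forward 1.3 m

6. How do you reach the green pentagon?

turn right 131°, forward 10.2 m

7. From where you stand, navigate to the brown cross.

turn right 109°, forward 11.3 m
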